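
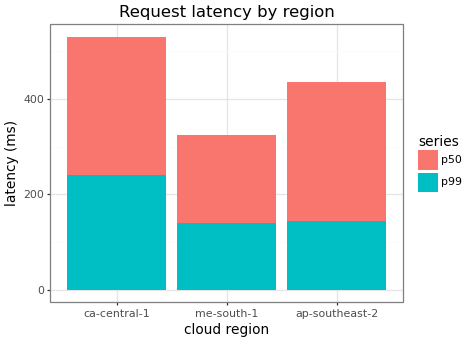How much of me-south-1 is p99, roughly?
p99 top ≈ 150, bottom ≈ 0; segment ≈ 150.

≈ 150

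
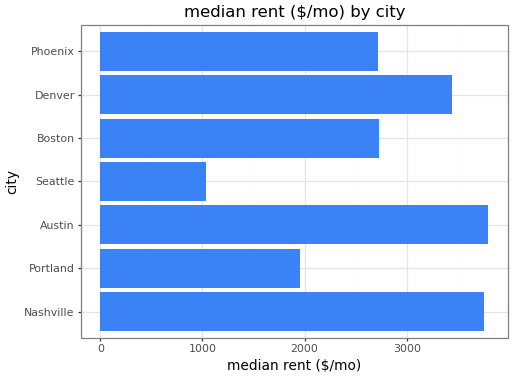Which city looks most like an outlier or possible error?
Seattle ≈ 1000; the rest sit between ≈ 2000 and ≈ 4000.

Seattle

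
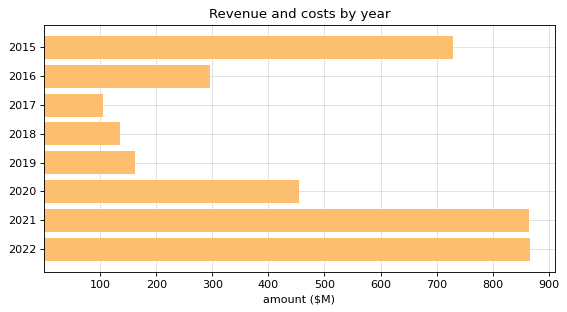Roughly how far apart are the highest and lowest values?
Max 2022 ≈ 900, min 2017 ≈ 100; range ≈ 800.

≈ 800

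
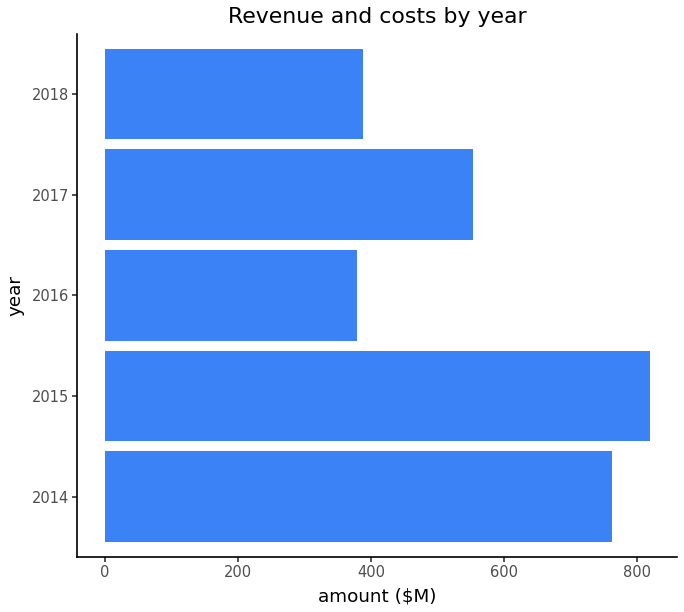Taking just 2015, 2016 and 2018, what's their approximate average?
≈ 533

(800 + 400 + 400) / 3 ≈ 533.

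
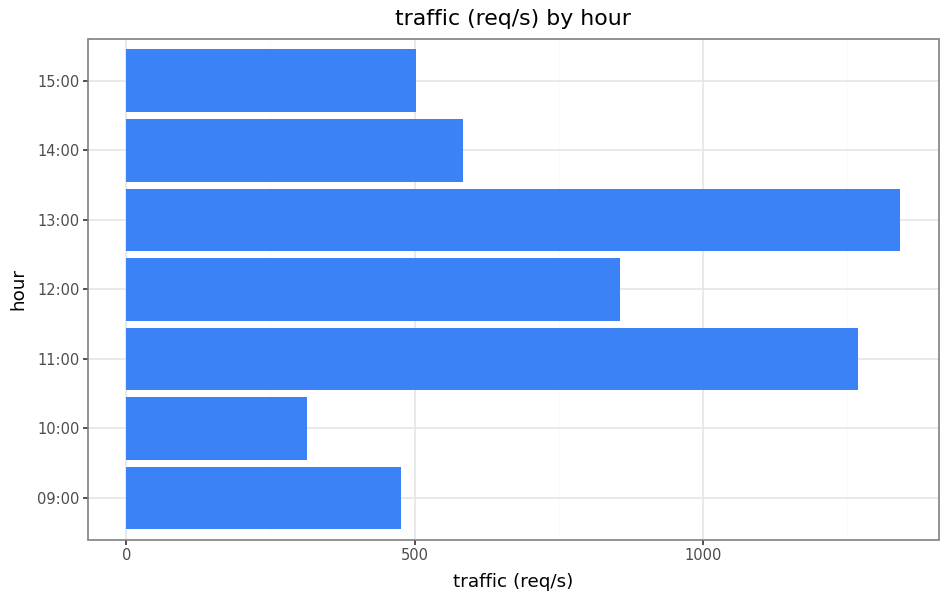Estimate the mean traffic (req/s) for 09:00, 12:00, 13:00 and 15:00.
≈ 800

(400 + 800 + 1400 + 600) / 4 ≈ 800.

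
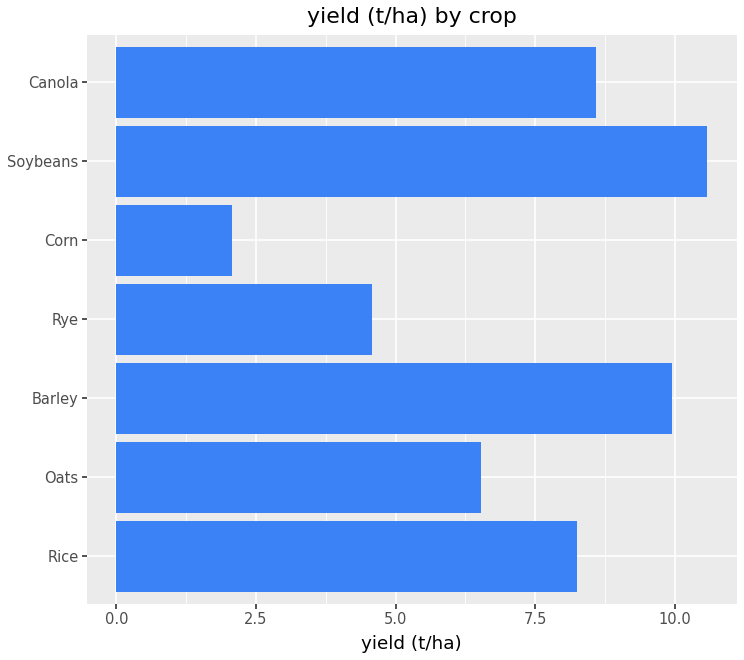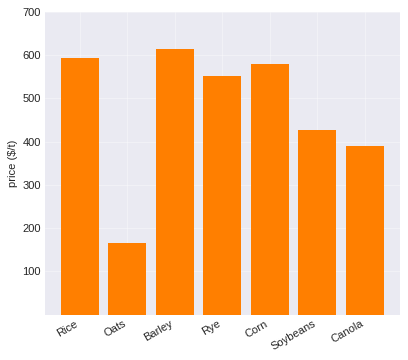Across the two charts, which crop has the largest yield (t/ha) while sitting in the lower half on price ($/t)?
Soybeans

Chart 2 median price ($/t) ≈ 600; below-median crops: Oats, Soybeans, Canola. Among those, Soybeans has the highest yield (t/ha) (≈ 11).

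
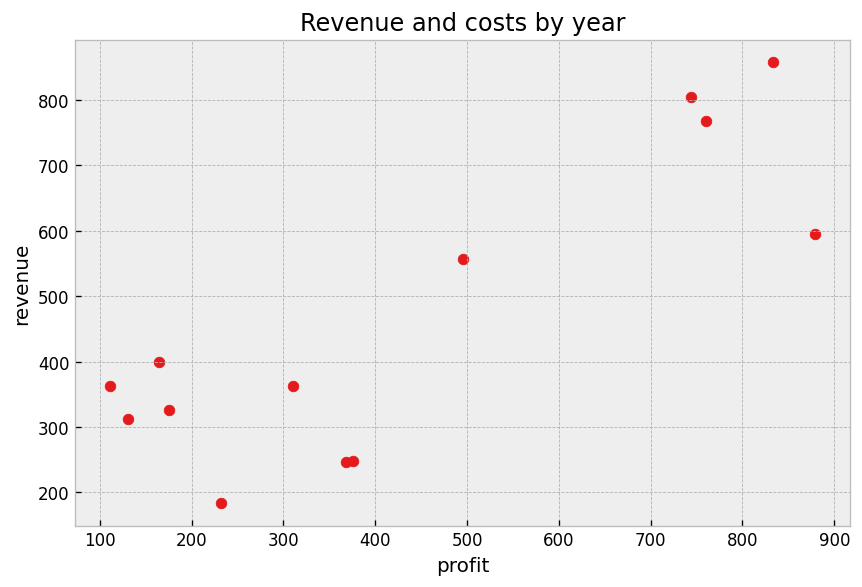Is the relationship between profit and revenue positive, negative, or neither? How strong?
Points are positively correlated; strong (|r| ≈ 0.8).

positive, strong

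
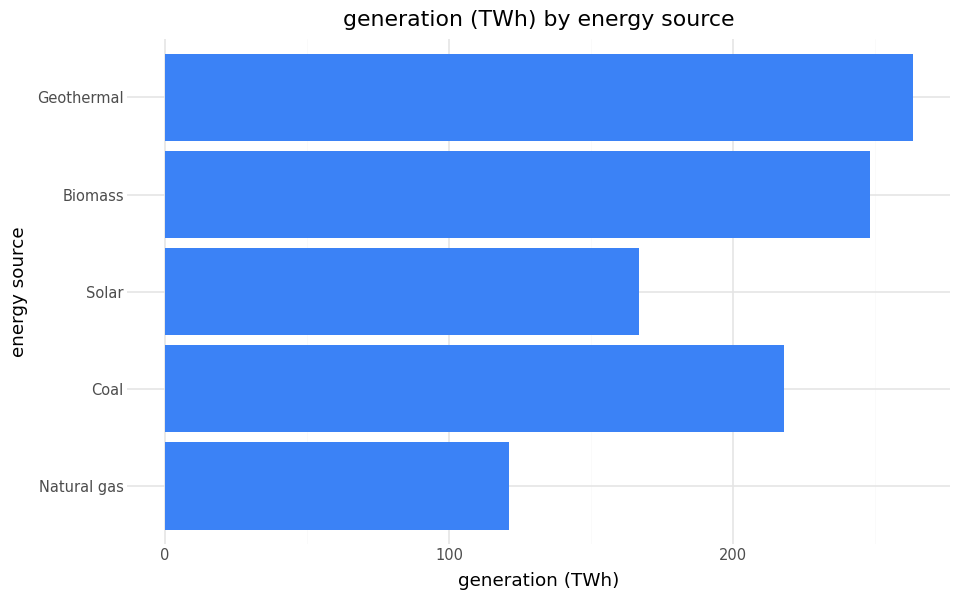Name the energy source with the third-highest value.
Top 4: Geothermal ≈ 275, Biomass ≈ 250, Coal ≈ 225, Solar ≈ 175.

Coal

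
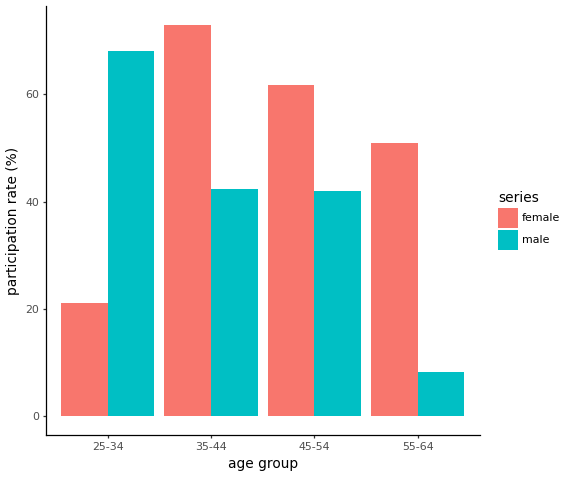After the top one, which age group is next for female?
Top 3 for female: 35-44 ≈ 70, 45-54 ≈ 60, 55-64 ≈ 50.

45-54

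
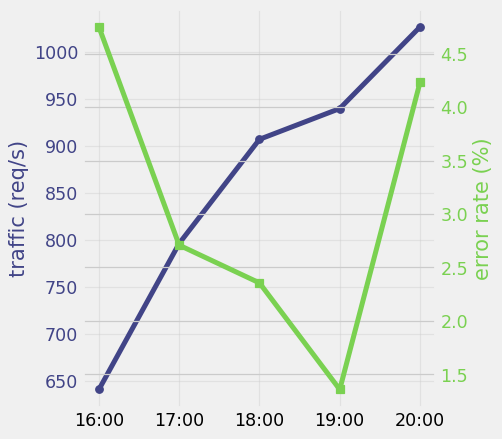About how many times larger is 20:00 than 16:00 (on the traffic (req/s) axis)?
20:00 ≈ 1050, 16:00 ≈ 650; 1050/650 ≈ 1.62.

≈ 1.62×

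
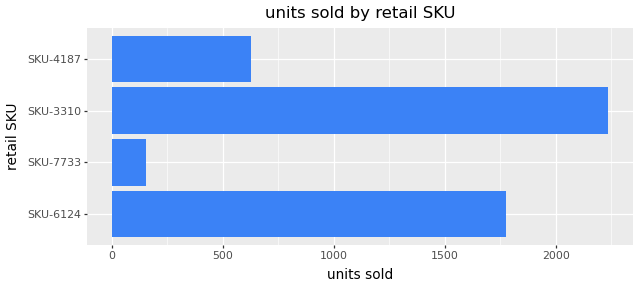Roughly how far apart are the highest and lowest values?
≈ 2000

Max SKU-3310 ≈ 2200, min SKU-7733 ≈ 200; range ≈ 2000.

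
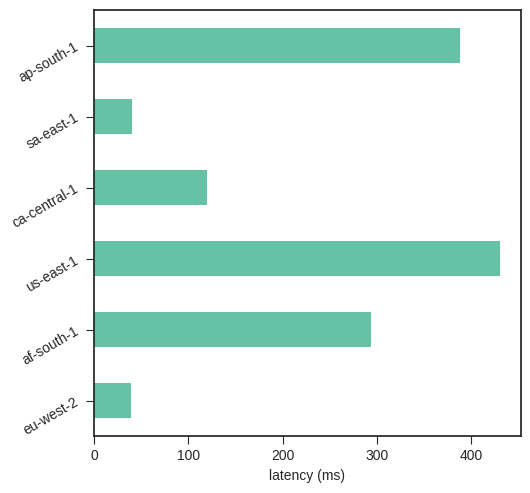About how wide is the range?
Max us-east-1 ≈ 450, min eu-west-2 ≈ 50; range ≈ 400.

≈ 400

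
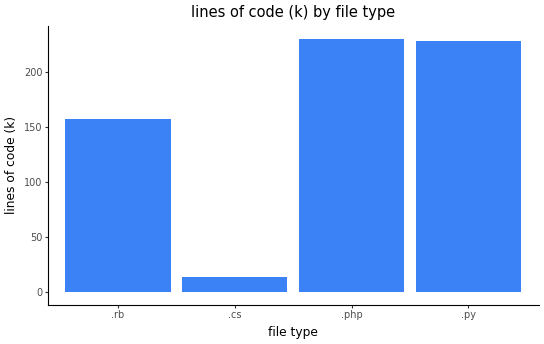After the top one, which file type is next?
Top 3: .php ≈ 240, .py ≈ 220, .rb ≈ 160.

.py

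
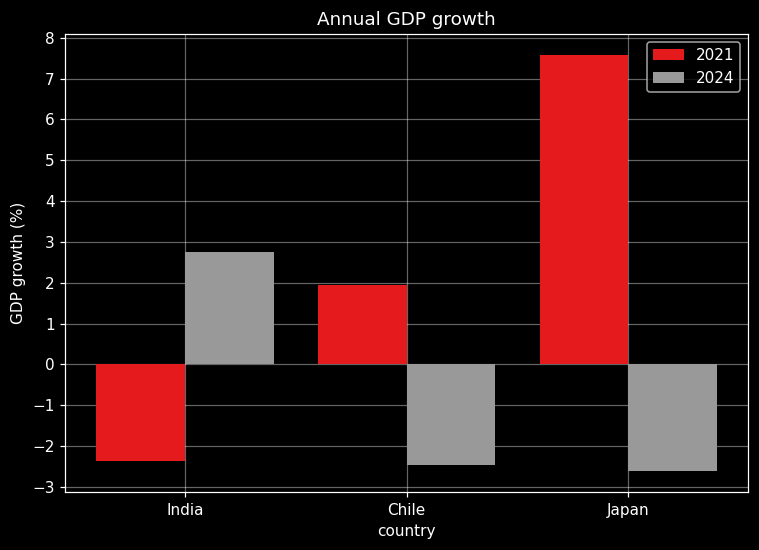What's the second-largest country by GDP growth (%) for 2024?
Chile

Top 3 for 2024: India ≈ 3, Chile ≈ -2, Japan ≈ -3.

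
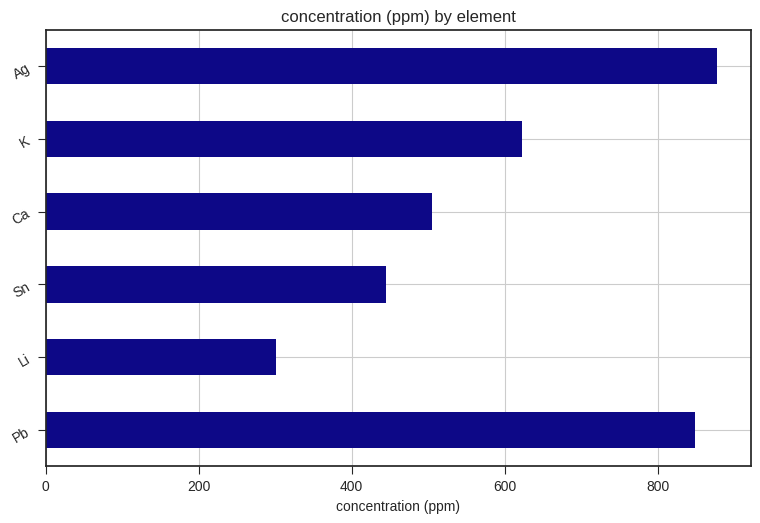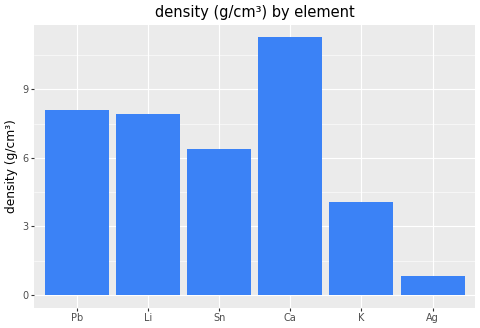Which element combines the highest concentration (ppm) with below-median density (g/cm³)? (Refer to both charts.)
Ag

Chart 2 median density (g/cm³) ≈ 8; below-median elements: Sn, K, Ag. Among those, Ag has the highest concentration (ppm) (≈ 900).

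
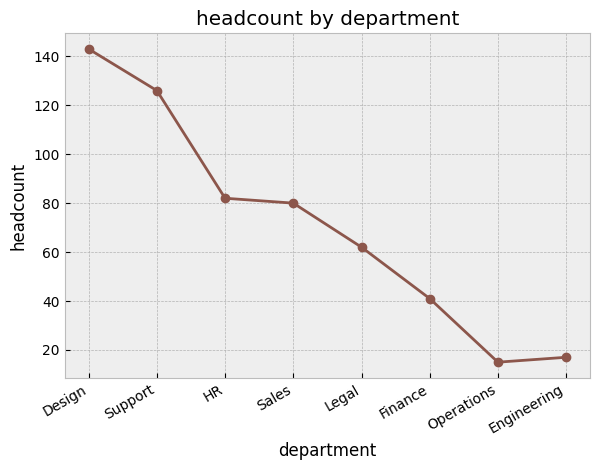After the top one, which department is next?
Support

Top 3: Design ≈ 140, Support ≈ 120, HR ≈ 80.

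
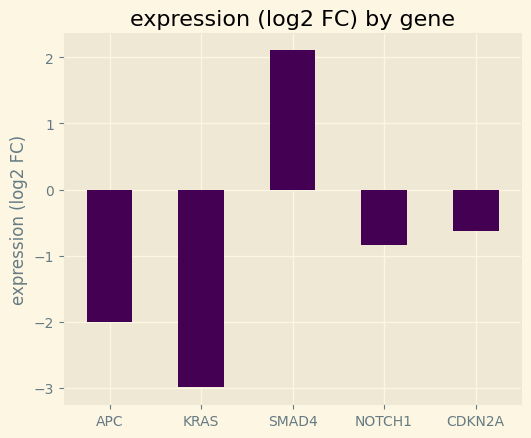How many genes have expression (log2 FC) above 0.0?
1

Above 0.0: SMAD4.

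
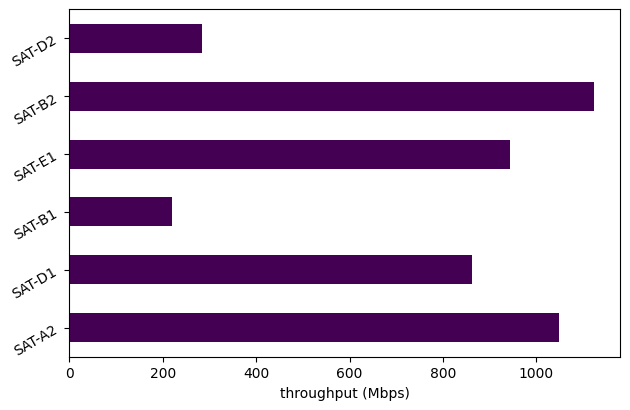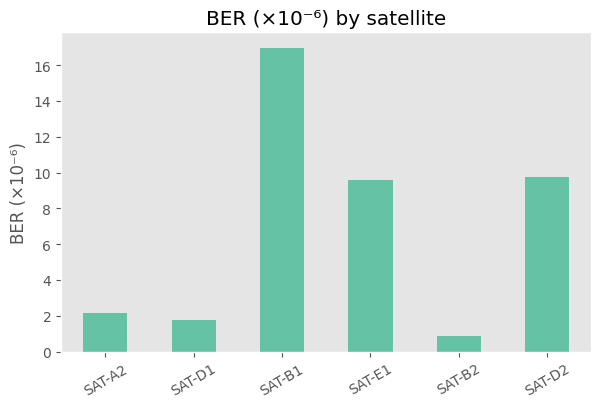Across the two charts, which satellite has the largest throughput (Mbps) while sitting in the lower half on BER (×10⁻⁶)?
Chart 2 median BER (×10⁻⁶) ≈ 6; below-median satellites: SAT-A2, SAT-D1, SAT-B2. Among those, SAT-B2 has the highest throughput (Mbps) (≈ 1200).

SAT-B2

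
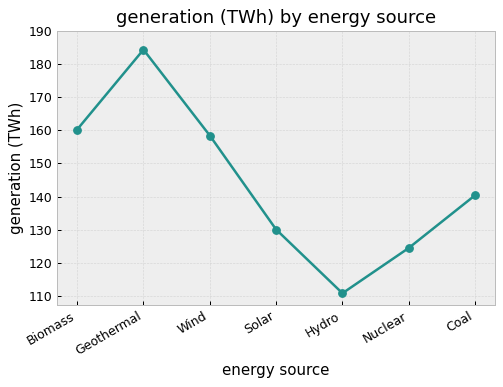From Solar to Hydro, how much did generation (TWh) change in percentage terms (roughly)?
Solar ≈ 130, Hydro ≈ 110; (110 − 130) / 130 ≈ -15.4%.

≈ -15.4%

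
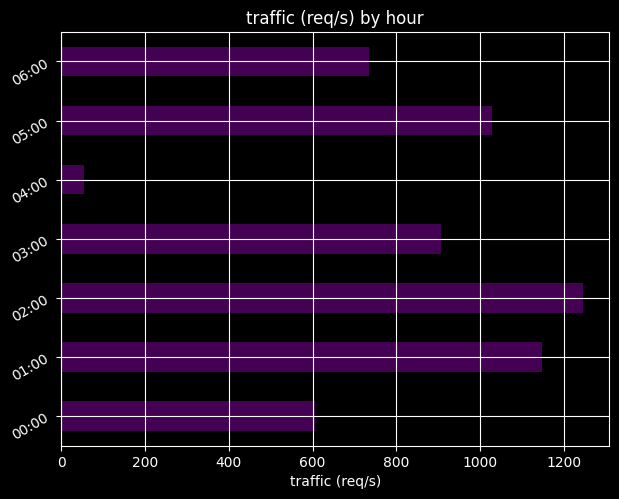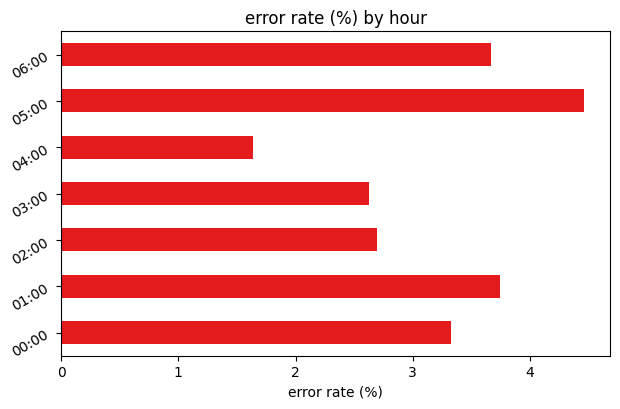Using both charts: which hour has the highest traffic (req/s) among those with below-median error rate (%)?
02:00

Chart 2 median error rate (%) ≈ 3.5; below-median hours: 02:00, 03:00, 04:00. Among those, 02:00 has the highest traffic (req/s) (≈ 1200).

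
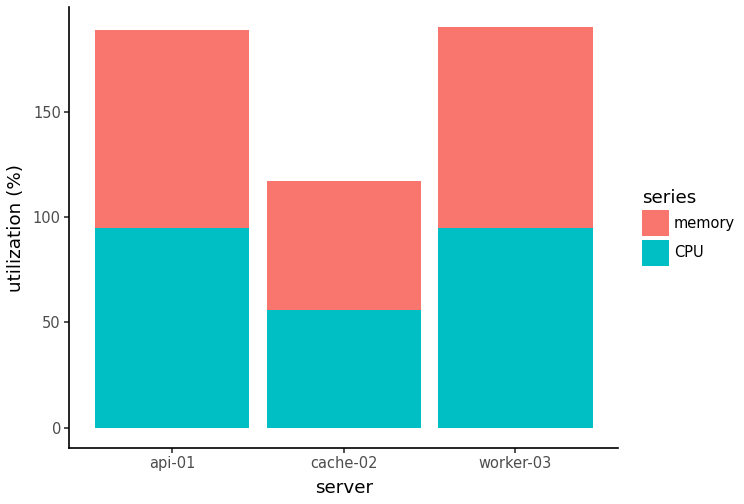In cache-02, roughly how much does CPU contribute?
CPU top ≈ 60, bottom ≈ 0; segment ≈ 60.

≈ 60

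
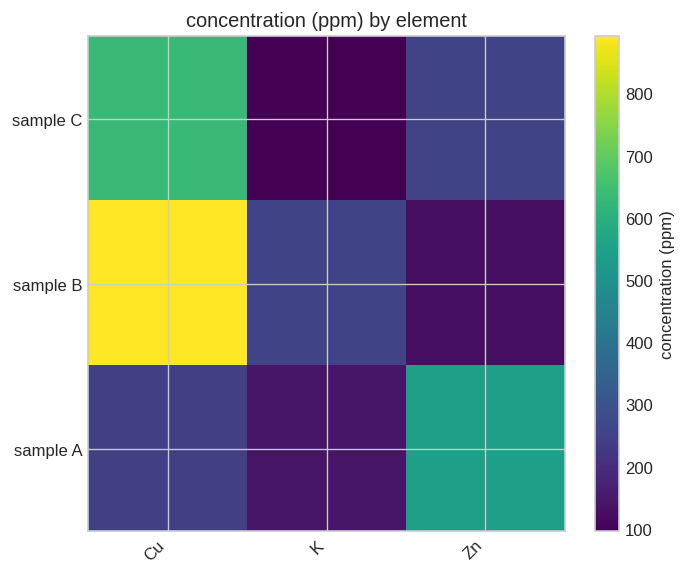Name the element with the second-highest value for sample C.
Top 3 for sample C: Cu ≈ 600, Zn ≈ 300, K ≈ 100.

Zn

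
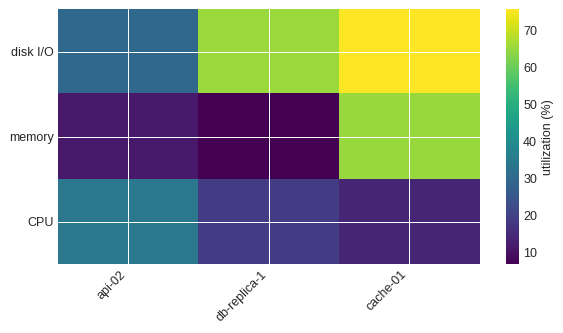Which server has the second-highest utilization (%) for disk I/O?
Top 3 for disk I/O: cache-01 ≈ 80, db-replica-1 ≈ 70, api-02 ≈ 30.

db-replica-1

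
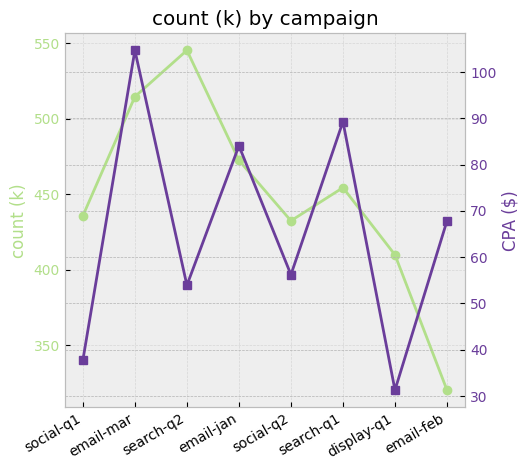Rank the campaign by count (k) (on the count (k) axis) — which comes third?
Top 4 (on the count (k) axis): search-q2 ≈ 540, email-mar ≈ 520, email-jan ≈ 480, search-q1 ≈ 460.

email-jan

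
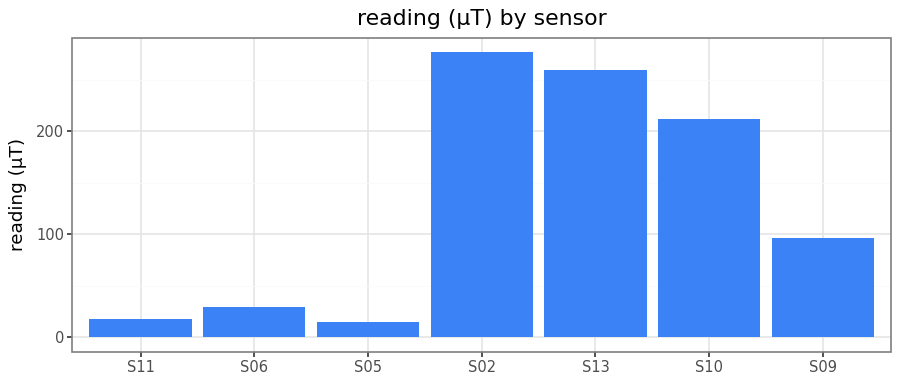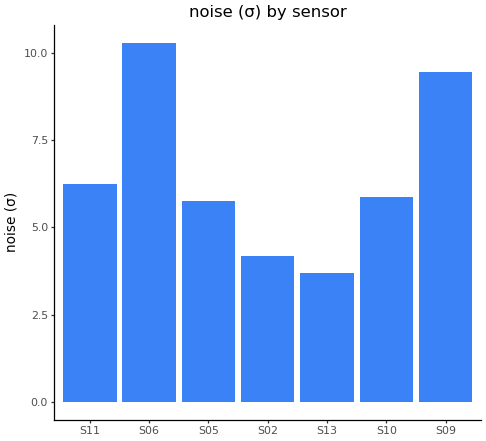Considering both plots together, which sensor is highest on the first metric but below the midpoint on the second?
S02

Chart 2 median noise (σ) ≈ 6; below-median sensors: S05, S02, S13. Among those, S02 has the highest reading (µT) (≈ 300).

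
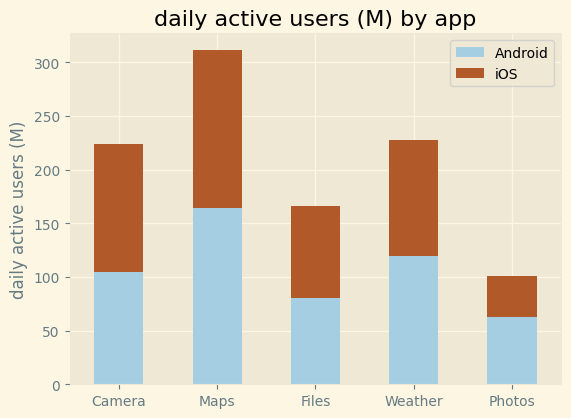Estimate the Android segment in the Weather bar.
Android top ≈ 100, bottom ≈ 0; segment ≈ 100.

≈ 100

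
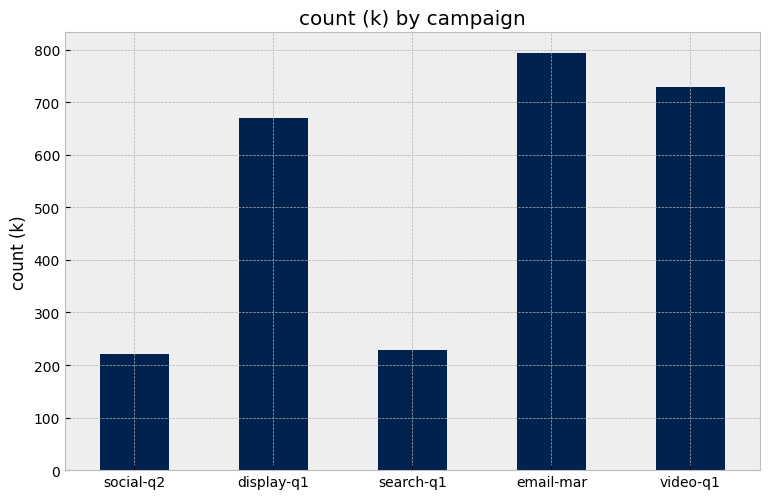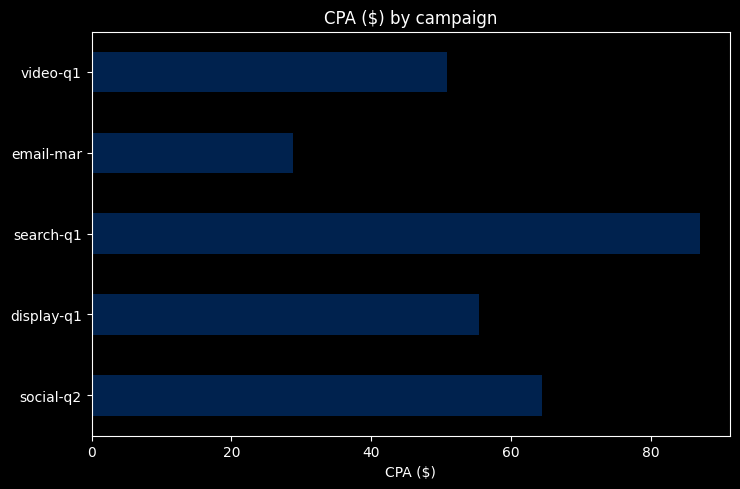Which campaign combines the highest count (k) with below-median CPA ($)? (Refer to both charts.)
email-mar

Chart 2 median CPA ($) ≈ 60; below-median campaigns: email-mar, video-q1. Among those, email-mar has the highest count (k) (≈ 800).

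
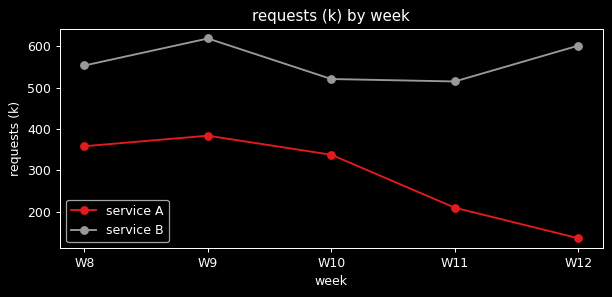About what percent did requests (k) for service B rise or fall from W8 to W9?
W8 ≈ 550, W9 ≈ 600; (600 − 550) / 550 ≈ +9.1%.

≈ +9.1%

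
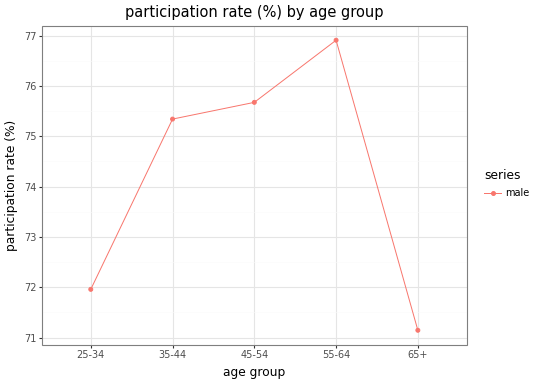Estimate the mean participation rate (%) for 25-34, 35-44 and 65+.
(72.0 + 75.5 + 71.0) / 3 ≈ 72.83.

≈ 72.83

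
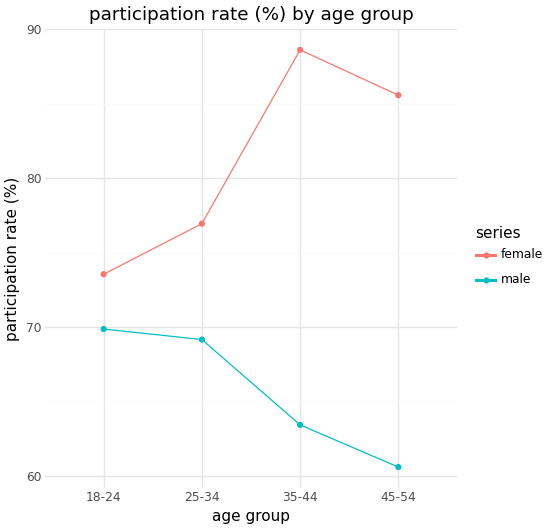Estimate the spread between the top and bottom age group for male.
≈ 10

Max 18-24 ≈ 70, min 45-54 ≈ 60; range ≈ 10.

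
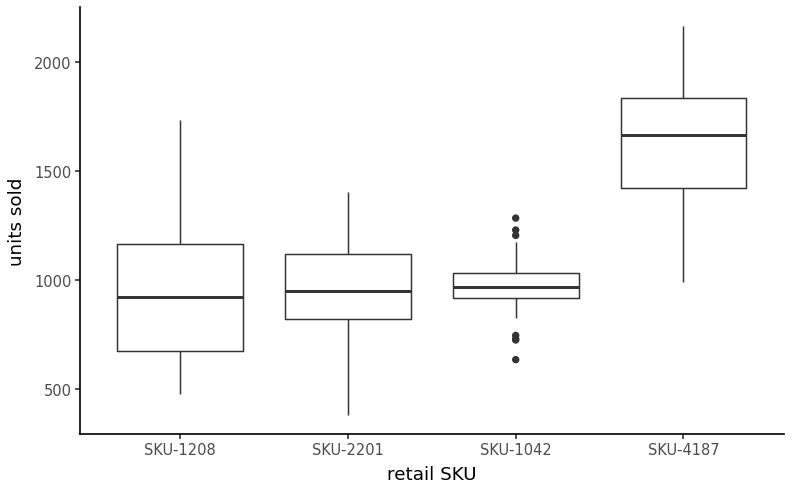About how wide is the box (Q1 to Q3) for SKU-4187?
Q3 ≈ 1800, Q1 ≈ 1400; IQR ≈ 400.

≈ 400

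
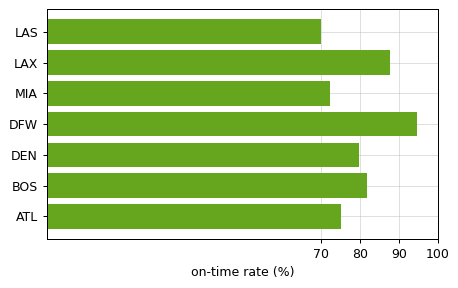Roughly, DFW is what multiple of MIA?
DFW ≈ 90, MIA ≈ 70; 90/70 ≈ 1.29.

≈ 1.29×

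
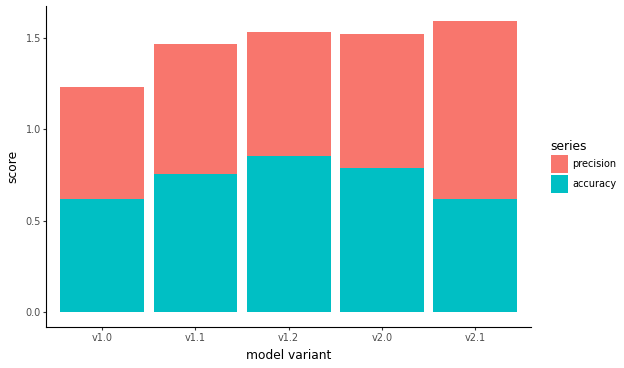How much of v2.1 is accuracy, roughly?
≈ 0.6

accuracy top ≈ 0.6, bottom ≈ 0.0; segment ≈ 0.6.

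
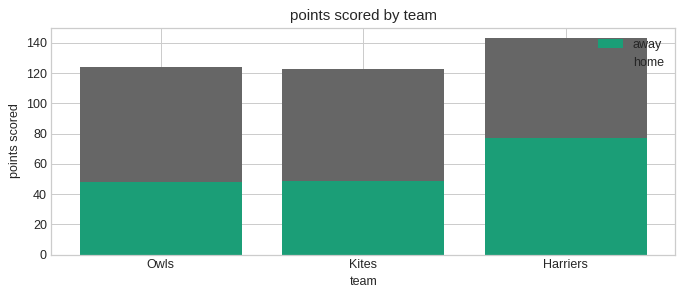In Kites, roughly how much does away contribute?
away top ≈ 40, bottom ≈ 0; segment ≈ 40.

≈ 40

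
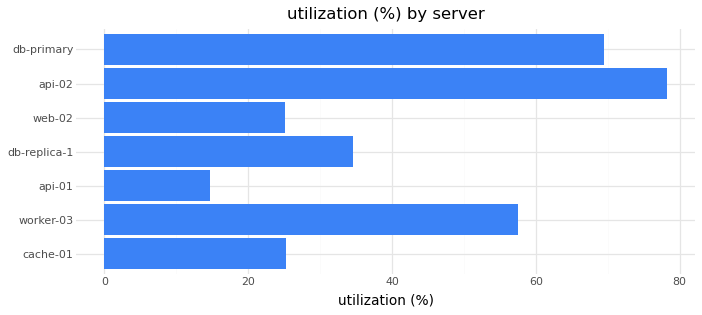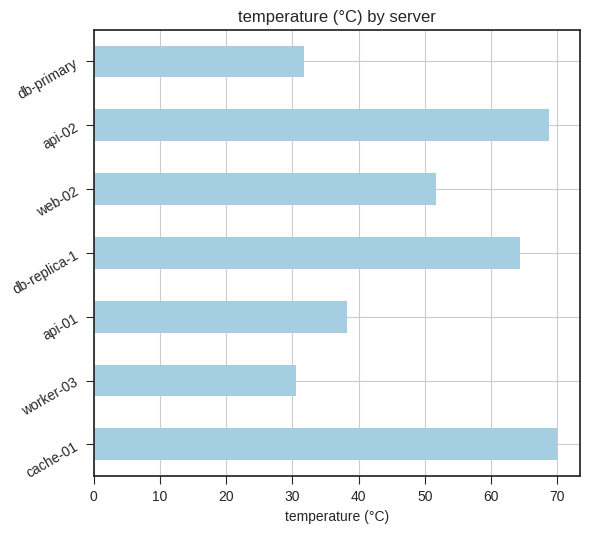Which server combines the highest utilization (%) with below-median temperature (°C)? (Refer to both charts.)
Chart 2 median temperature (°C) ≈ 50; below-median servers: worker-03, api-01, db-primary. Among those, db-primary has the highest utilization (%) (≈ 70).

db-primary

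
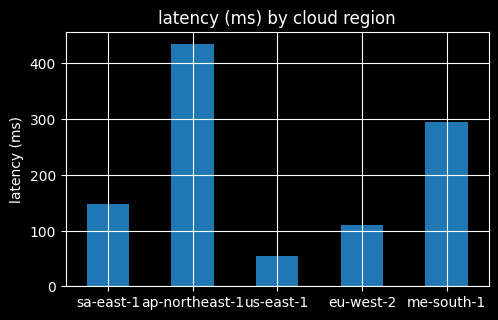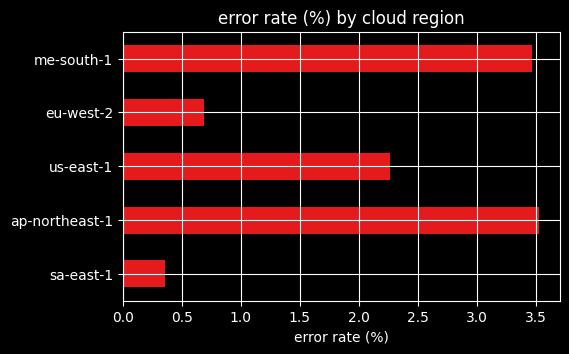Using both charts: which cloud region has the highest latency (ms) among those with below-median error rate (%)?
Chart 2 median error rate (%) ≈ 2.5; below-median cloud regions: sa-east-1, eu-west-2. Among those, sa-east-1 has the highest latency (ms) (≈ 150).

sa-east-1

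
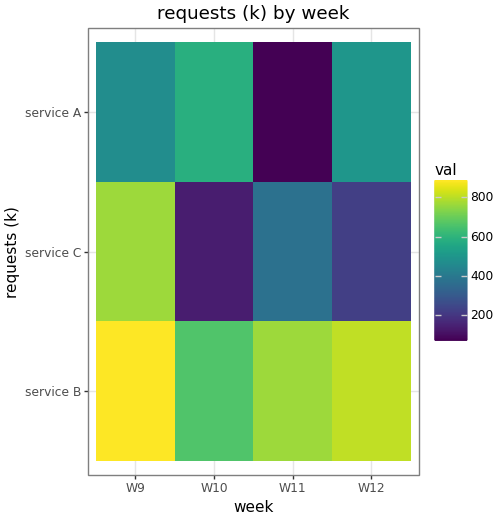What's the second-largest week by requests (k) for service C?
Top 3 for service C: W9 ≈ 800, W11 ≈ 400, W12 ≈ 200.

W11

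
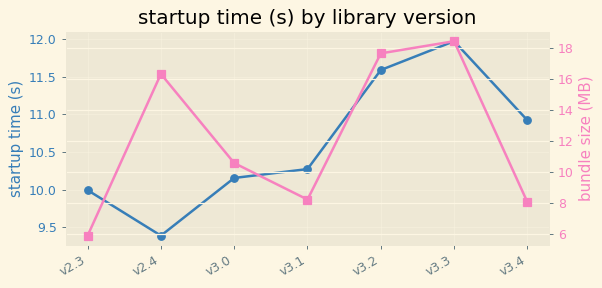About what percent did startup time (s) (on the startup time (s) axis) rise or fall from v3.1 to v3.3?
v3.1 ≈ 10.5, v3.3 ≈ 12.0; (12.0 − 10.5) / 10.5 ≈ +14.3%.

≈ +14.3%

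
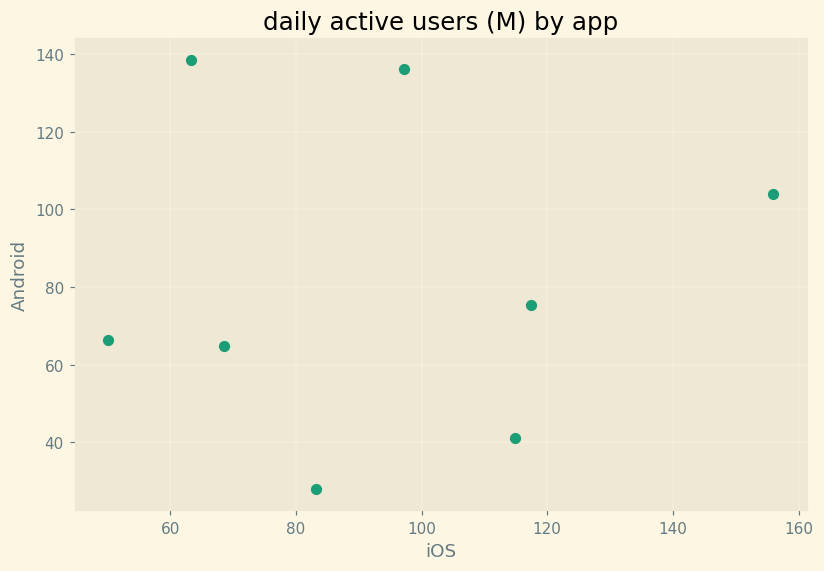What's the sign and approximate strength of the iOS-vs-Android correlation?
Points are roughly uncorrelated; weak (|r| ≈ 0.1).

no clear correlation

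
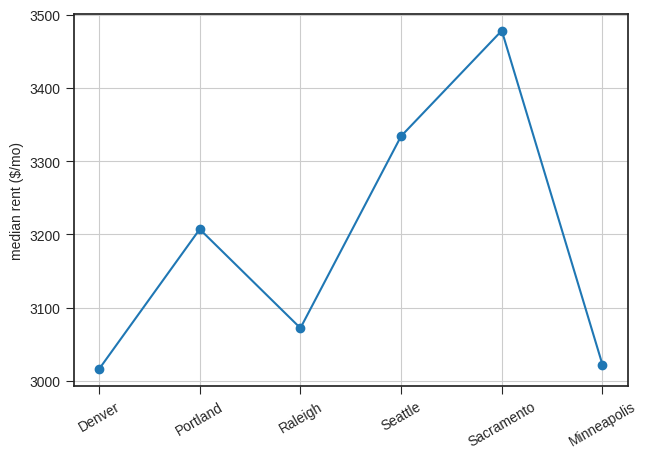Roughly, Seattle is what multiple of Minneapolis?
Seattle ≈ 3350, Minneapolis ≈ 3000; 3350/3000 ≈ 1.12.

≈ 1.12×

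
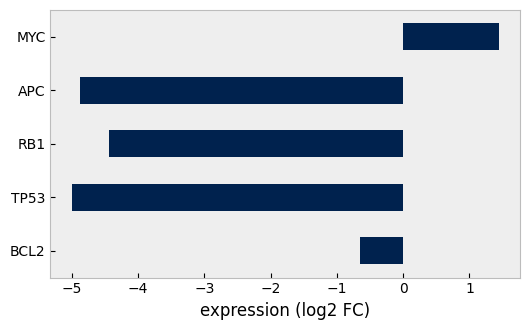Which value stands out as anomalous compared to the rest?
MYC

MYC ≈ 1; the rest sit between ≈ -5 and ≈ -1.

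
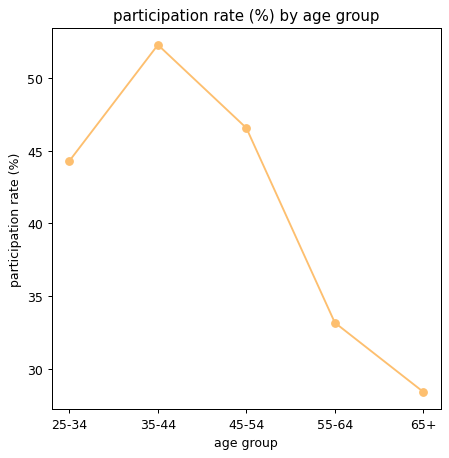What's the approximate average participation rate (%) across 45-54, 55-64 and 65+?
≈ 36

(46 + 34 + 28) / 3 ≈ 36.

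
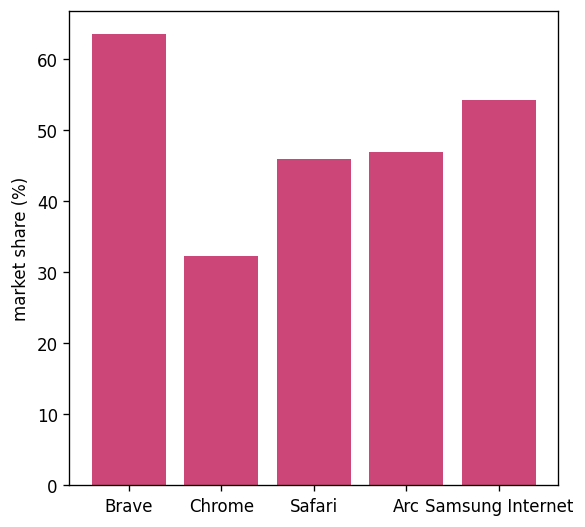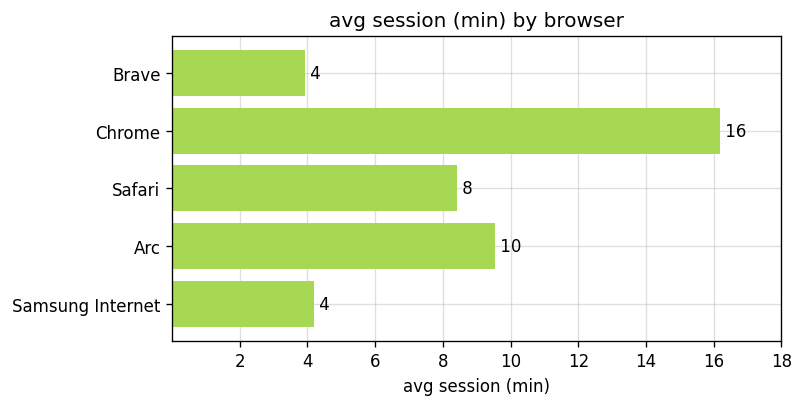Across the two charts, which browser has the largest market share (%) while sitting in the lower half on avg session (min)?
Brave

Chart 2 median avg session (min) ≈ 8; below-median browsers: Brave, Samsung Internet. Among those, Brave has the highest market share (%) (≈ 60).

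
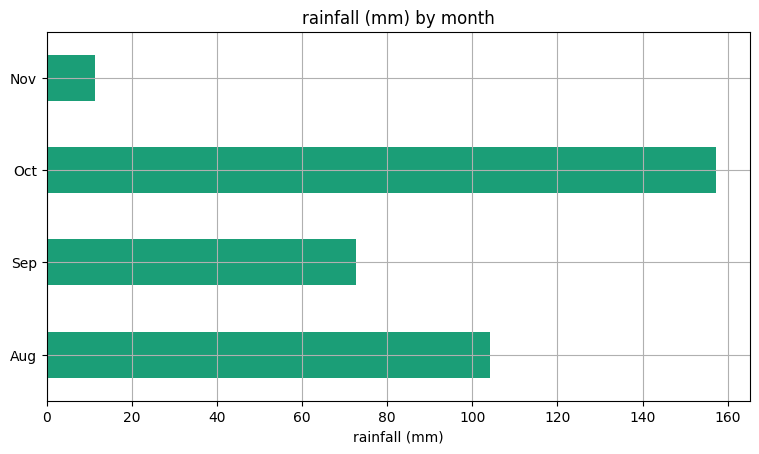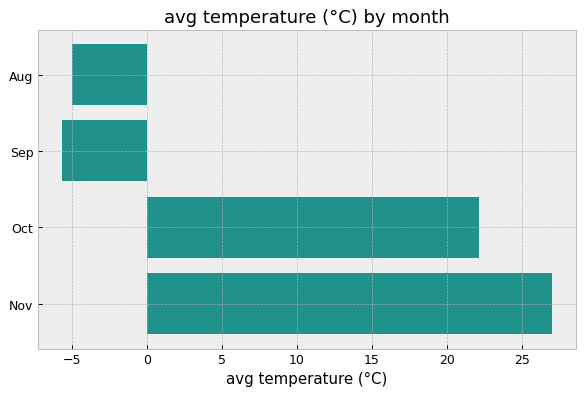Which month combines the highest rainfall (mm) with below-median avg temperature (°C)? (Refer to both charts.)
Aug

Chart 2 median avg temperature (°C) ≈ 10; below-median months: Aug, Sep. Among those, Aug has the highest rainfall (mm) (≈ 100).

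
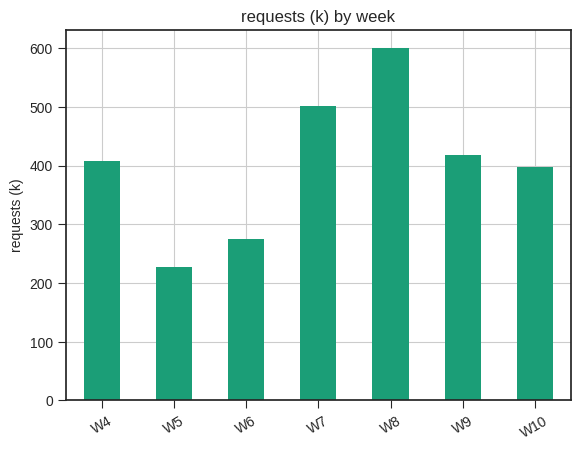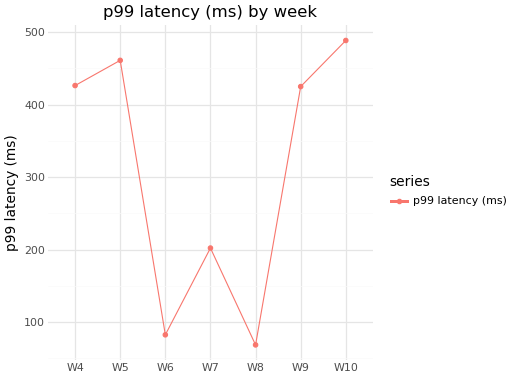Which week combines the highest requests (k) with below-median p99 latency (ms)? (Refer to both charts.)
Chart 2 median p99 latency (ms) ≈ 400; below-median weeks: W6, W7, W8. Among those, W8 has the highest requests (k) (≈ 600).

W8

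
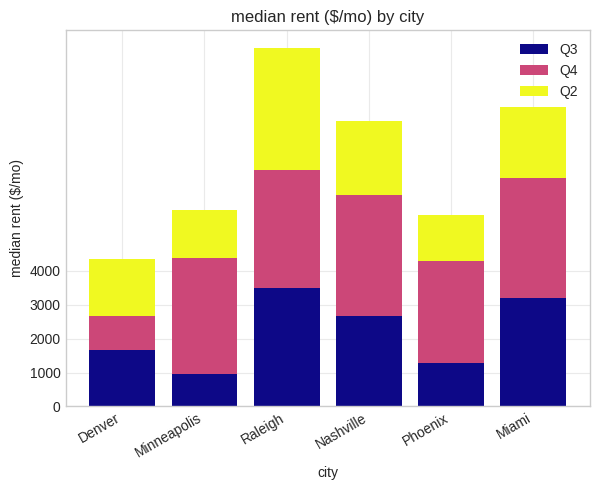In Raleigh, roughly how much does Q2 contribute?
≈ 4000

Q2 top ≈ 11000, bottom ≈ 7000; segment ≈ 4000.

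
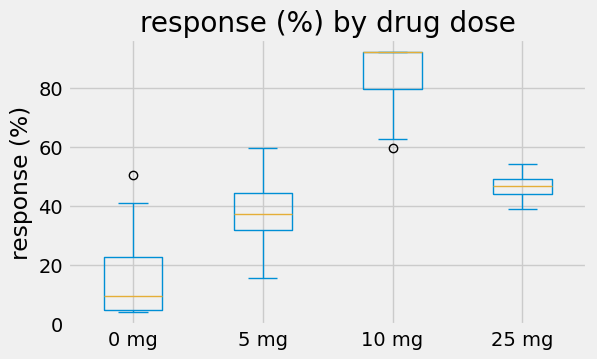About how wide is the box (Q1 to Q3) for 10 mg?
≈ 10

Q3 ≈ 90, Q1 ≈ 80; IQR ≈ 10.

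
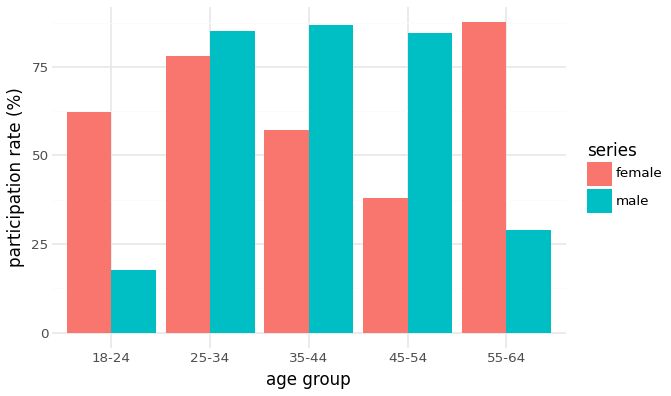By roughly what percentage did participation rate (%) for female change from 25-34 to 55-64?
25-34 ≈ 80, 55-64 ≈ 90; (90 − 80) / 80 ≈ +12.5%.

≈ +12.5%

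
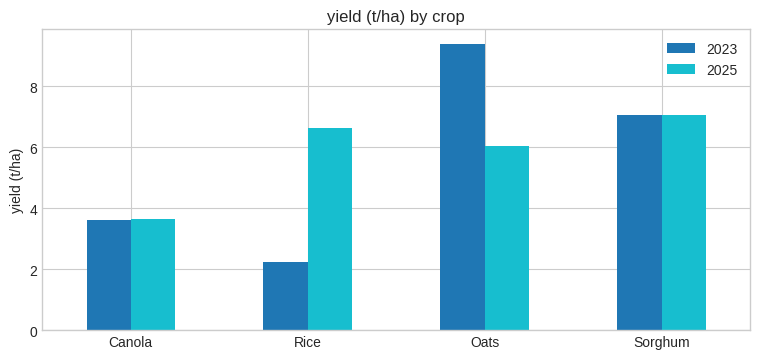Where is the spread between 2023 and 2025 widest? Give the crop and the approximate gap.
Rice, ≈ 5 t/ha

Rice: 2023 ≈ 2, 2025 ≈ 7 → gap ≈ 5. Next-largest (Oats) is only ≈ 3.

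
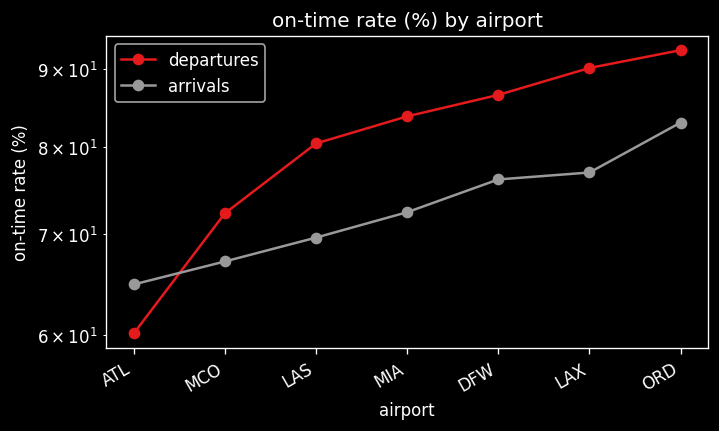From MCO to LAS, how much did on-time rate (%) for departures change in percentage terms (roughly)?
≈ +14.3%

MCO ≈ 70, LAS ≈ 80; (80 − 70) / 70 ≈ +14.3%.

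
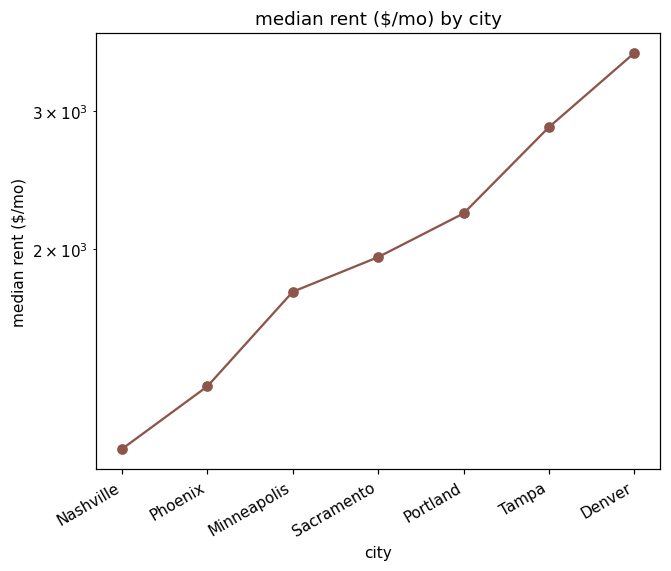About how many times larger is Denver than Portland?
≈ 1.75×

Denver ≈ 3500, Portland ≈ 2000; 3500/2000 ≈ 1.75.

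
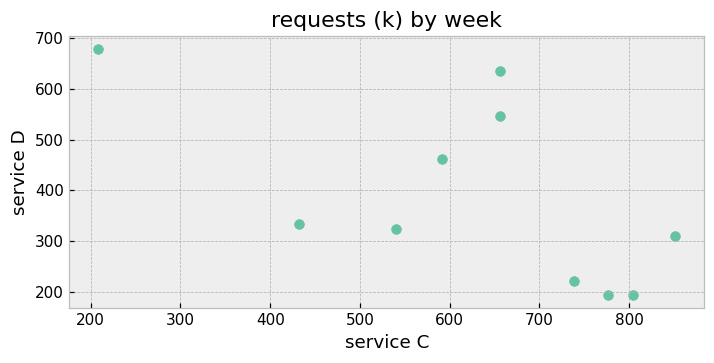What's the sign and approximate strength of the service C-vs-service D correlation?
negative, moderate

Points are negatively correlated; moderate (|r| ≈ 0.6).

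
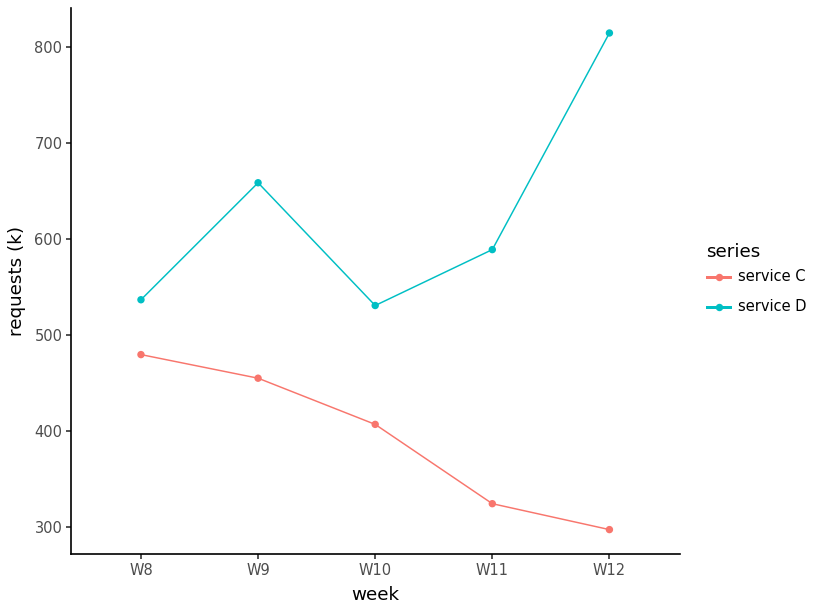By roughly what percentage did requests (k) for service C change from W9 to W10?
≈ -11.1%

W9 ≈ 450, W10 ≈ 400; (400 − 450) / 450 ≈ -11.1%.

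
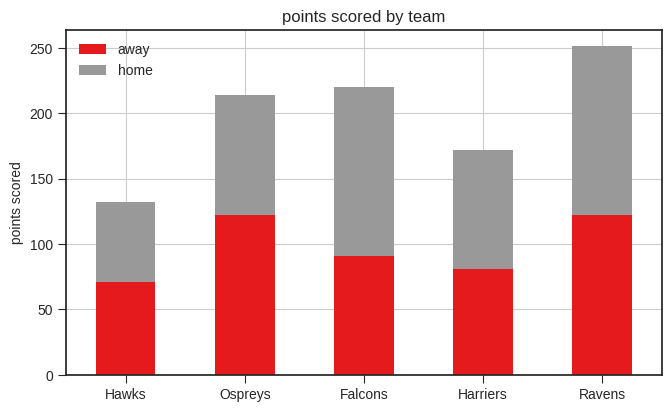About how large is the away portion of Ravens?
≈ 125

away top ≈ 125, bottom ≈ 0; segment ≈ 125.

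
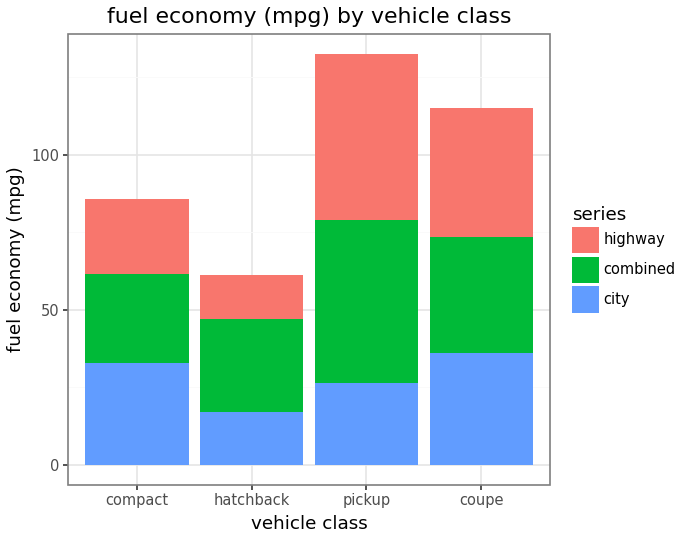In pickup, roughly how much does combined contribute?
combined top ≈ 80, bottom ≈ 20; segment ≈ 60.

≈ 60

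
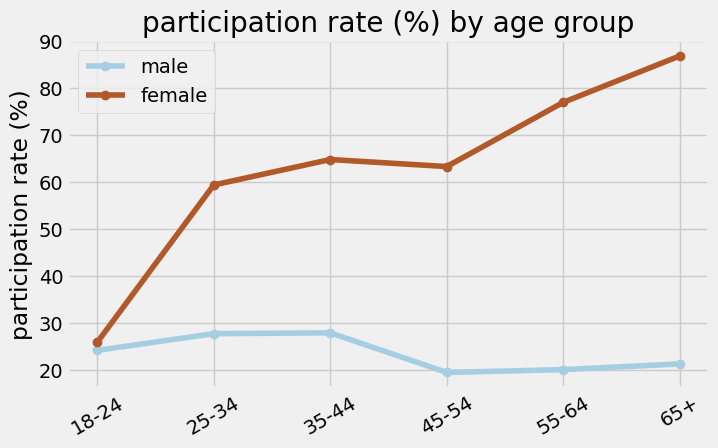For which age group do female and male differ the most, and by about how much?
65+, ≈ 70 %

65+: female ≈ 90, male ≈ 20 → gap ≈ 70. Next-largest (55-64) is only ≈ 60.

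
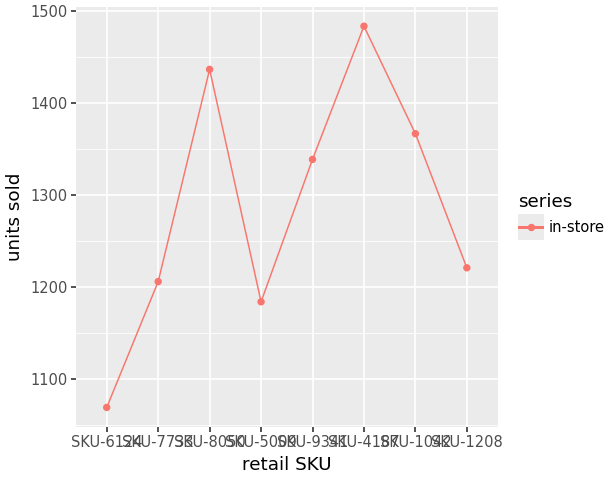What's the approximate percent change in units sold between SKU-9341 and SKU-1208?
≈ -11.1%

SKU-9341 ≈ 1350, SKU-1208 ≈ 1200; (1200 − 1350) / 1350 ≈ -11.1%.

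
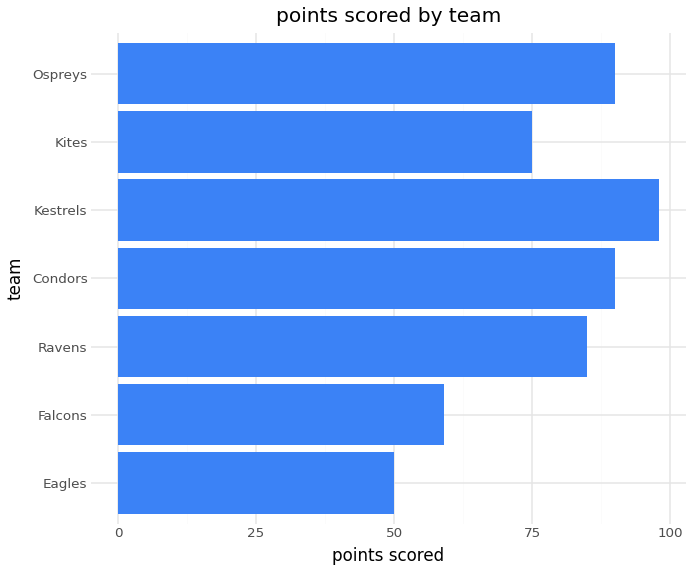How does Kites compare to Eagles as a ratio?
Kites ≈ 80, Eagles ≈ 50; 80/50 ≈ 1.6.

≈ 1.6×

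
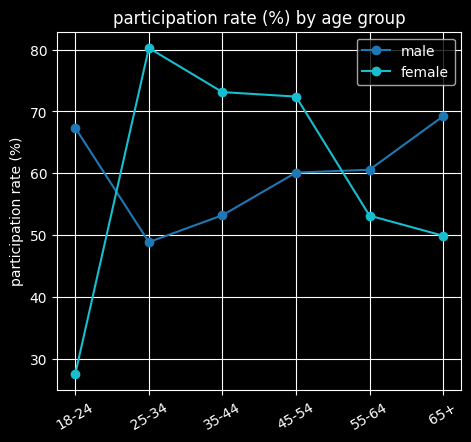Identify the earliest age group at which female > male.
25-34

18-24: female ≈ 30 vs male ≈ 65 (not yet); 25-34: female ≈ 80 vs male ≈ 50 (first crossover).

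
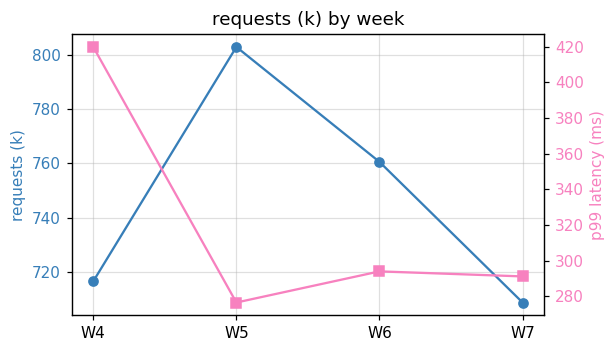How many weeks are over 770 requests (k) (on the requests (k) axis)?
Above 770: W5.

1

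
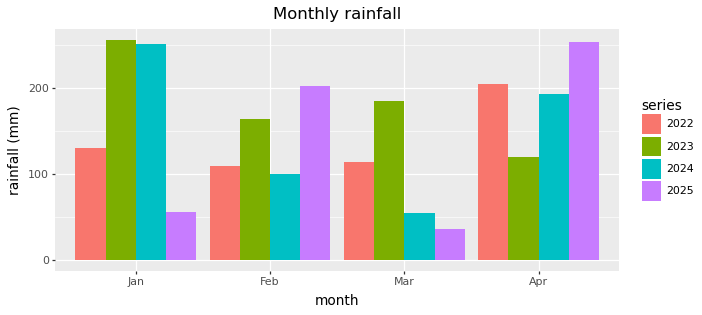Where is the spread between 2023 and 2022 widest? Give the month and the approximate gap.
Jan: 2023 ≈ 250, 2022 ≈ 125 → gap ≈ 125. Next-largest (Apr) is only ≈ 75.

Jan, ≈ 125 mm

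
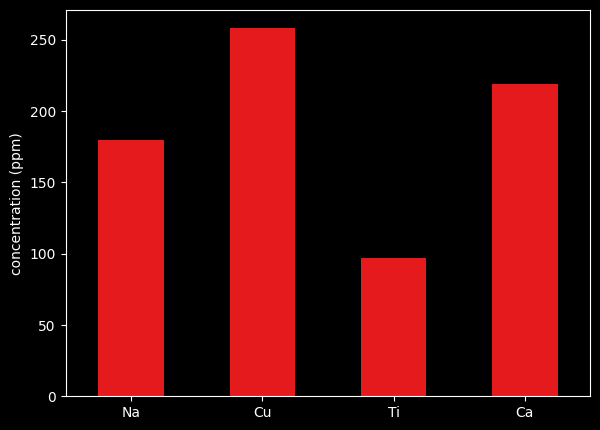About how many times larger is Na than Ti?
Na ≈ 175, Ti ≈ 100; 175/100 ≈ 1.75.

≈ 1.75×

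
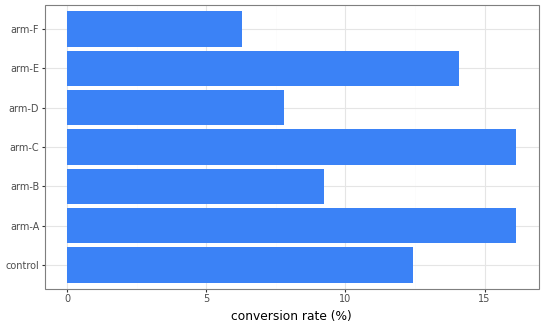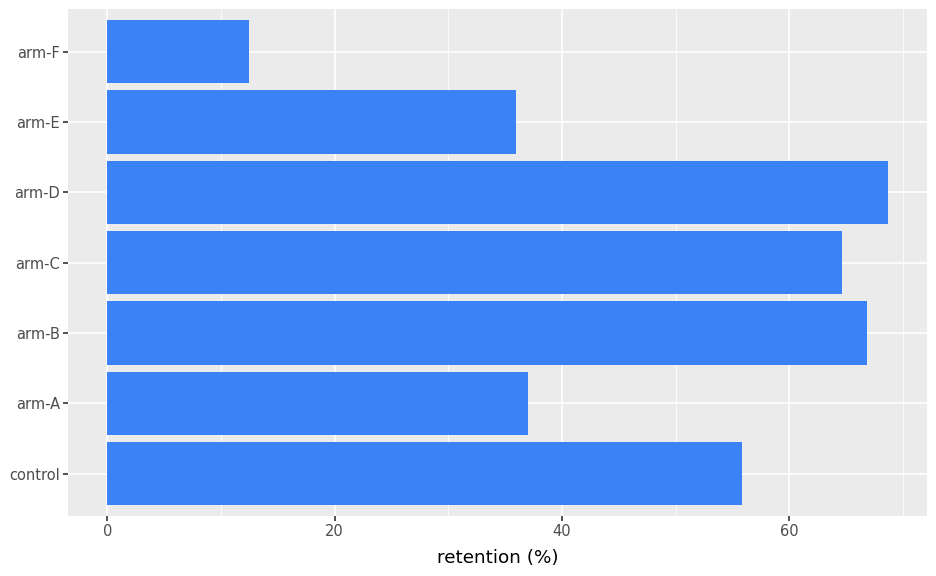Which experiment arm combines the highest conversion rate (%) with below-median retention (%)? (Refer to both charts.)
Chart 2 median retention (%) ≈ 60; below-median experiment arms: arm-A, arm-E, arm-F. Among those, arm-A has the highest conversion rate (%) (≈ 16).

arm-A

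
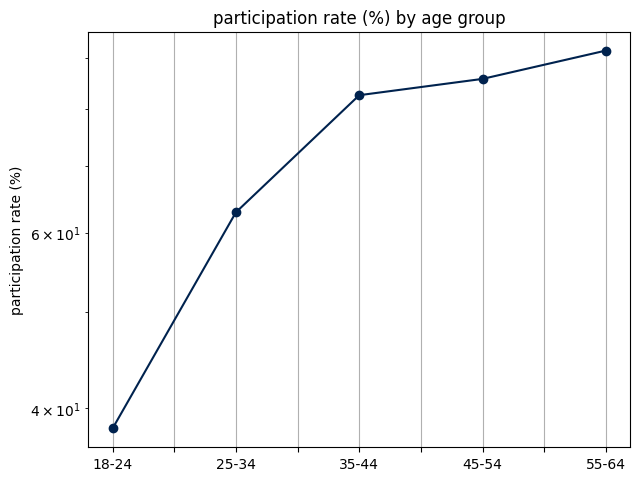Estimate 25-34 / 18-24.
≈ 1.62×

25-34 ≈ 65, 18-24 ≈ 40; 65/40 ≈ 1.62.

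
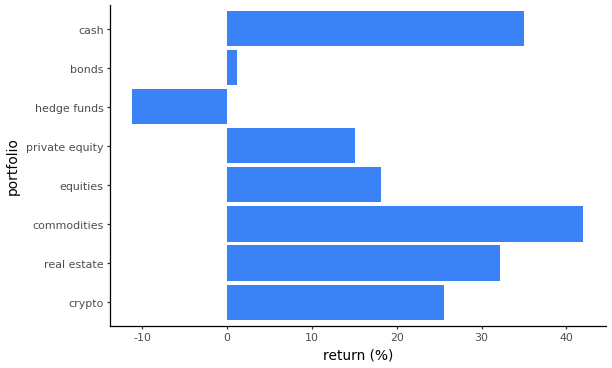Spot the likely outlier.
hedge funds

hedge funds ≈ -10; the rest sit between ≈ 0 and ≈ 40.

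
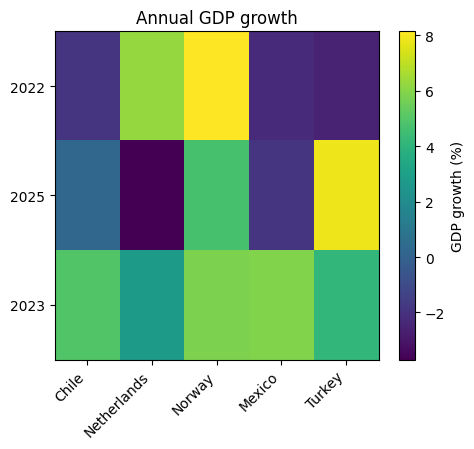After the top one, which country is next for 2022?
Top 3 for 2022: Norway ≈ 8, Netherlands ≈ 6, Chile ≈ -2.

Netherlands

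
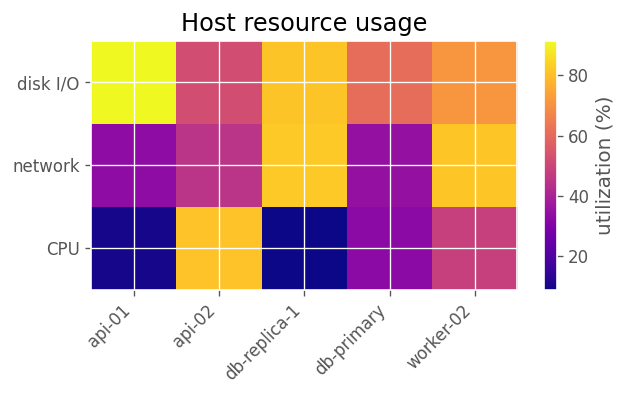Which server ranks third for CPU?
db-primary

Top 4 for CPU: api-02 ≈ 80, worker-02 ≈ 50, db-primary ≈ 30, api-01 ≈ 10.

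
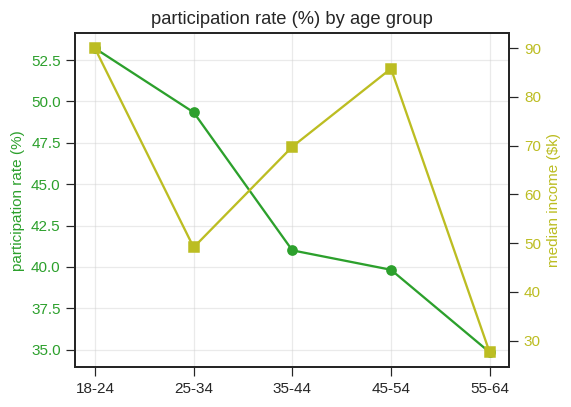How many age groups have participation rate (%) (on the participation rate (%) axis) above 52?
1

Above 52: 18-24.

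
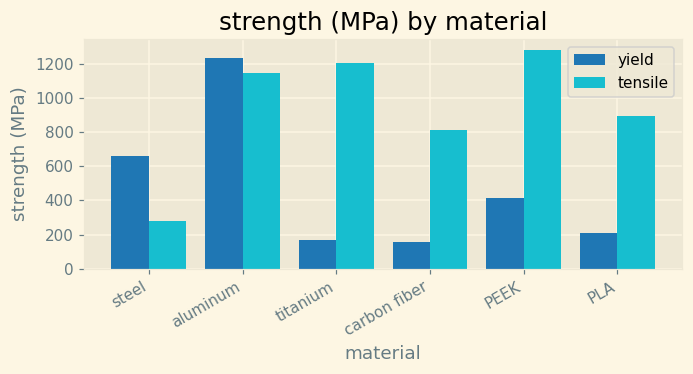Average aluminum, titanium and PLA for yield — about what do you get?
≈ 533

(1200 + 200 + 200) / 3 ≈ 533.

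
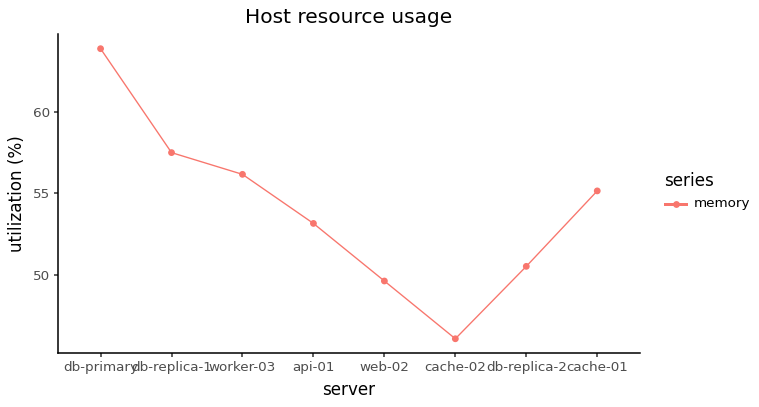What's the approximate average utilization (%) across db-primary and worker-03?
(64 + 56) / 2 ≈ 60.

≈ 60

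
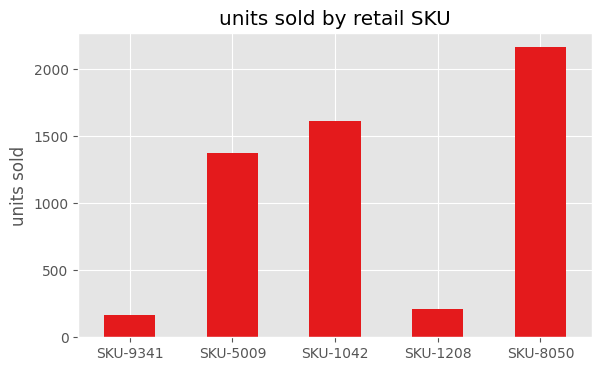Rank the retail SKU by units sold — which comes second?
SKU-1042

Top 3: SKU-8050 ≈ 2200, SKU-1042 ≈ 1600, SKU-5009 ≈ 1400.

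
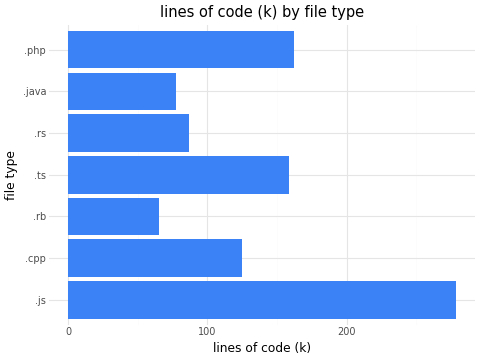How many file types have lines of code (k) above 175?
1

Above 175: .js.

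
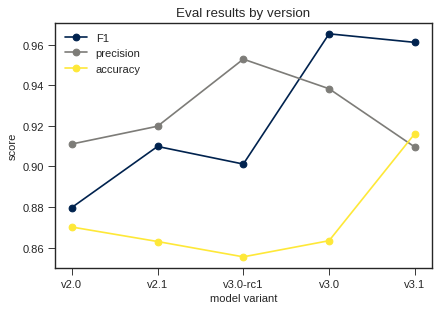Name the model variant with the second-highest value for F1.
v3.1

Top 3 for F1: v3.0 ≈ 0.97, v3.1 ≈ 0.96, v2.1 ≈ 0.91.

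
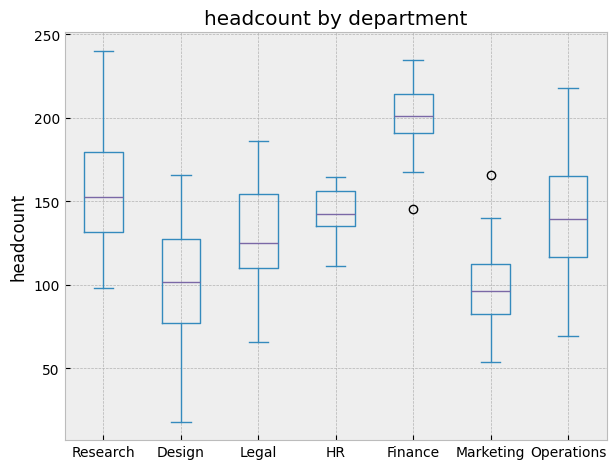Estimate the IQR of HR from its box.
Q3 ≈ 160, Q1 ≈ 140; IQR ≈ 20.

≈ 20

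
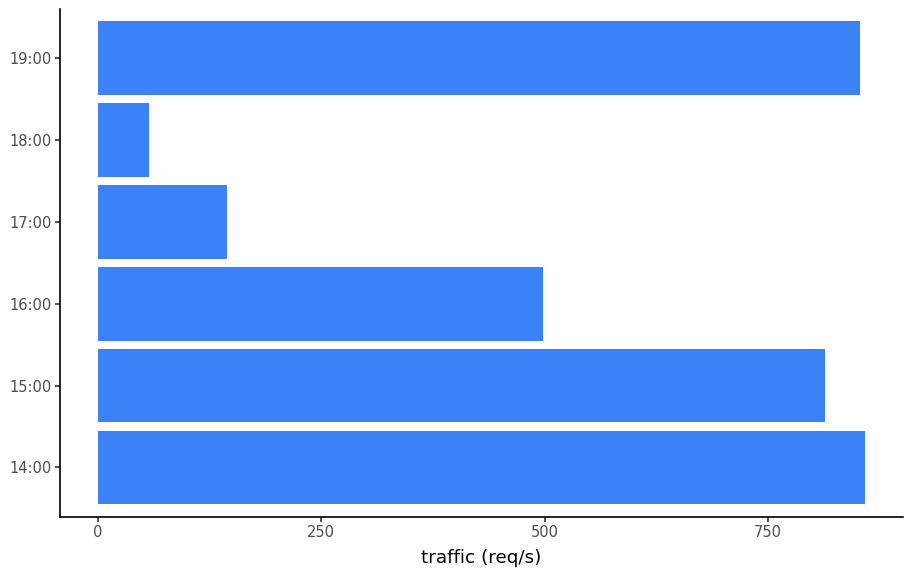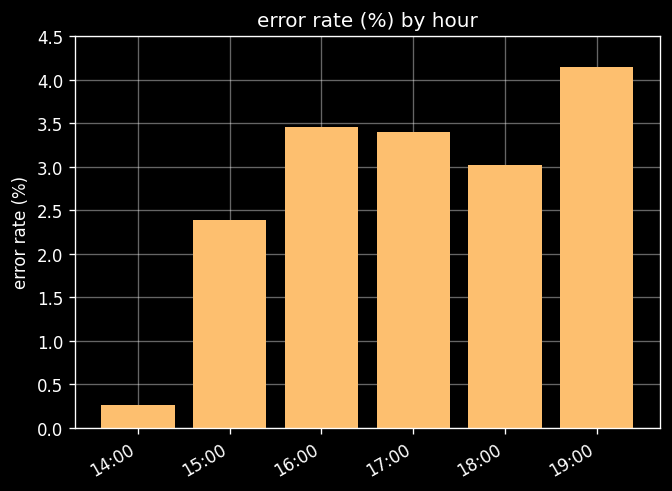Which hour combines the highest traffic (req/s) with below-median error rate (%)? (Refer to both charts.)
14:00

Chart 2 median error rate (%) ≈ 3; below-median hours: 14:00, 15:00, 18:00. Among those, 14:00 has the highest traffic (req/s) (≈ 900).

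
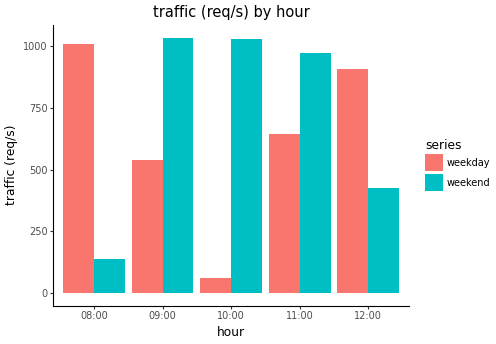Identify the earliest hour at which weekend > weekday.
09:00

08:00: weekend ≈ 100 vs weekday ≈ 1000 (not yet); 09:00: weekend ≈ 1000 vs weekday ≈ 500 (first crossover).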